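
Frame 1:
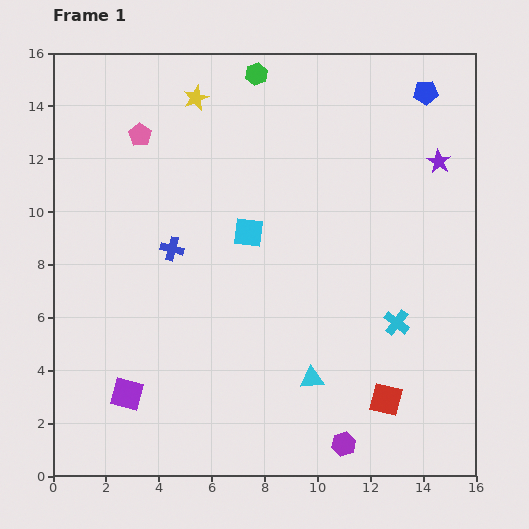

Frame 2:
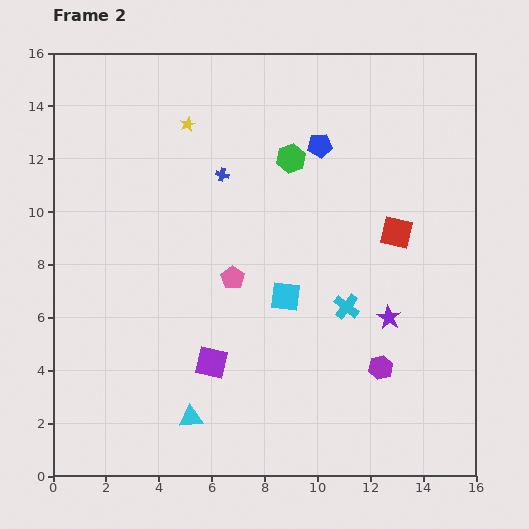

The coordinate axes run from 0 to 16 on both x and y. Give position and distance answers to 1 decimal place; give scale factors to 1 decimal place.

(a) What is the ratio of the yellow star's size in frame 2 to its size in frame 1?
0.6×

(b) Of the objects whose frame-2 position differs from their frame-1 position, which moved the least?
the yellow star

(moved 1.0)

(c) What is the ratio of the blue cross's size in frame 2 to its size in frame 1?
0.6×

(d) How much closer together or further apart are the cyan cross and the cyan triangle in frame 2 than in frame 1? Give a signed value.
+3.4

Distance in frame 1: 3.8. Distance in frame 2: 7.2.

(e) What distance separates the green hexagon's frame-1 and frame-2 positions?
3.5

The green hexagon moved from (7.7, 15.2) to (9.0, 12.0), a distance of √(1.3² + 3.2²) ≈ 3.5.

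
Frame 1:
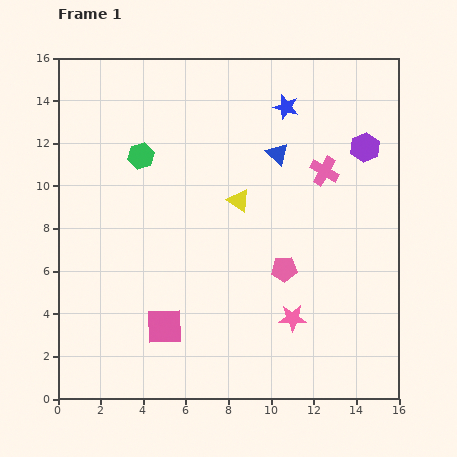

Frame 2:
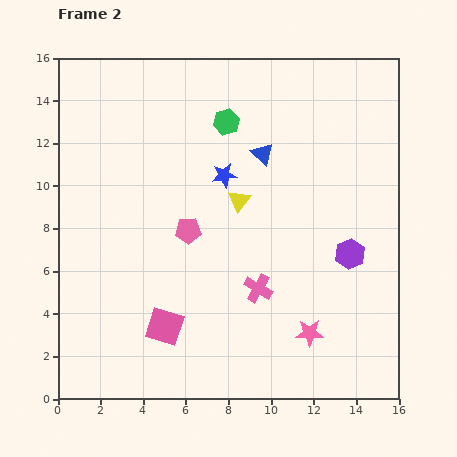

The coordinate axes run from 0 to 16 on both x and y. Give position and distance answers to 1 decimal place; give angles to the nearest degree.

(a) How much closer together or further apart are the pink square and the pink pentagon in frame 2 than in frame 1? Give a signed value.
-1.6

Distance in frame 1: 6.2. Distance in frame 2: 4.6.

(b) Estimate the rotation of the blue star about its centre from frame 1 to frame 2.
27° counter-clockwise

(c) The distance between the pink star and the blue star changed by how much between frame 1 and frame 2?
-1.5

Distance in frame 1: 9.9. Distance in frame 2: 8.4.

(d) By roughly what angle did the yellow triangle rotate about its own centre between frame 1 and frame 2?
34° clockwise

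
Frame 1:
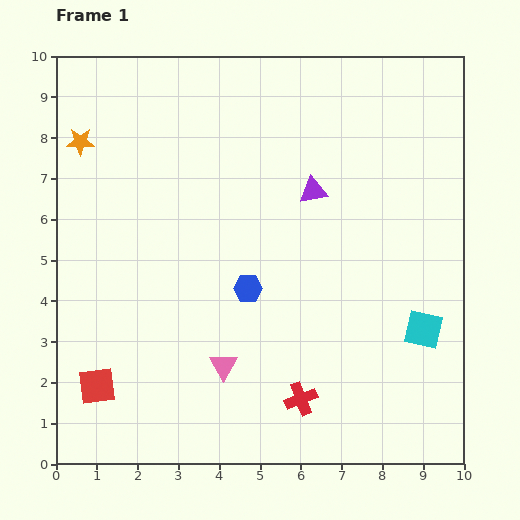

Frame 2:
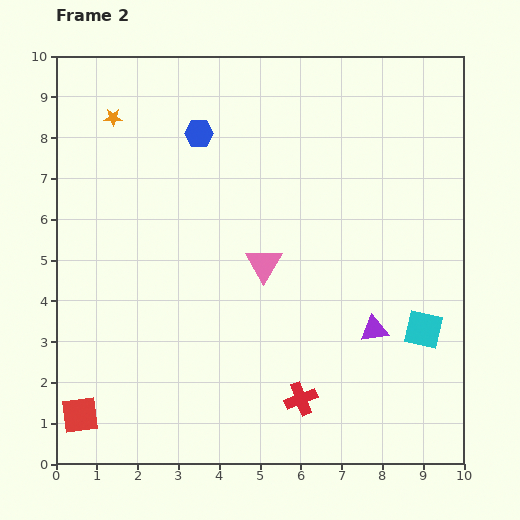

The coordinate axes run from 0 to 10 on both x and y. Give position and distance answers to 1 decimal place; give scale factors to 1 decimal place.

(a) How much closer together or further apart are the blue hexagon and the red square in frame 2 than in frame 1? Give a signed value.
+3.1

Distance in frame 1: 4.4. Distance in frame 2: 7.5.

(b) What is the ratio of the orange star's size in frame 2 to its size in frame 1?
0.6×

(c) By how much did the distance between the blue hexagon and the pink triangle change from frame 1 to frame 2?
+1.6

Distance in frame 1: 2.0. Distance in frame 2: 3.6.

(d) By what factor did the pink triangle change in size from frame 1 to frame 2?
1.3×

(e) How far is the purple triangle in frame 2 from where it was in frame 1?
3.7

The purple triangle moved from (6.3, 6.7) to (7.8, 3.3), a distance of √(1.5² + 3.4²) ≈ 3.7.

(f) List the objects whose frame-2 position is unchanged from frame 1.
the red cross, the cyan square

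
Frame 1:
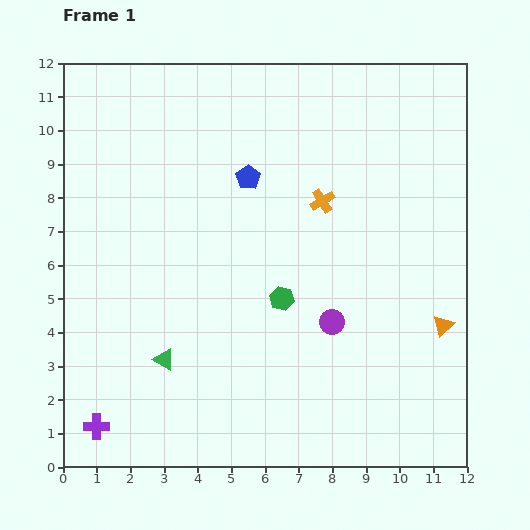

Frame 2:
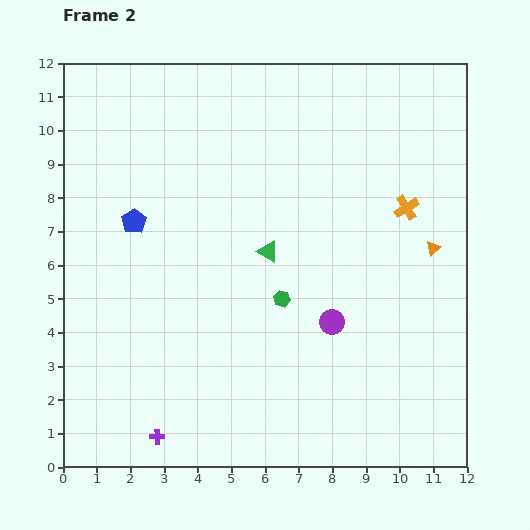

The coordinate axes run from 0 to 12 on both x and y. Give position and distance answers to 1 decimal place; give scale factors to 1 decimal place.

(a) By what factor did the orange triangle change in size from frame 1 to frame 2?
0.7×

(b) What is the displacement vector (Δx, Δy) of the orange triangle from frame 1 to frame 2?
(-0.3, 2.3)

The orange triangle was at (11.3, 4.2) in frame 1 and (11.0, 6.5) in frame 2.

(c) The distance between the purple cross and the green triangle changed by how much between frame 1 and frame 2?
+3.6

Distance in frame 1: 2.8. Distance in frame 2: 6.4.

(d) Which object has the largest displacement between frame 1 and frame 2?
the green triangle

(moved 4.5; next 3.6)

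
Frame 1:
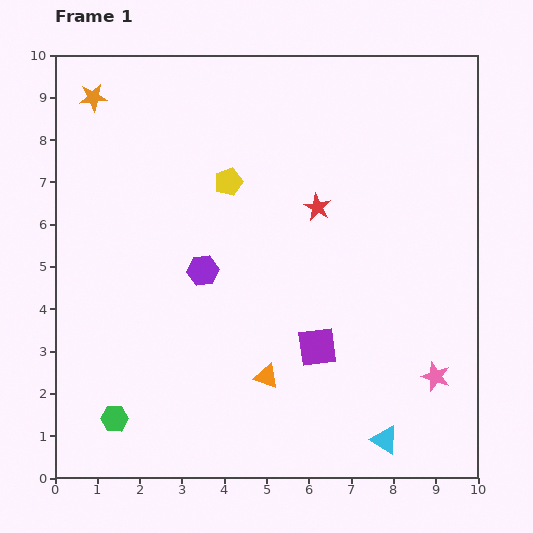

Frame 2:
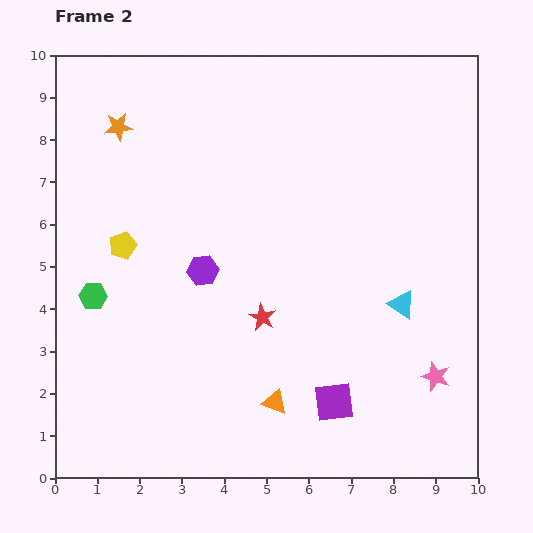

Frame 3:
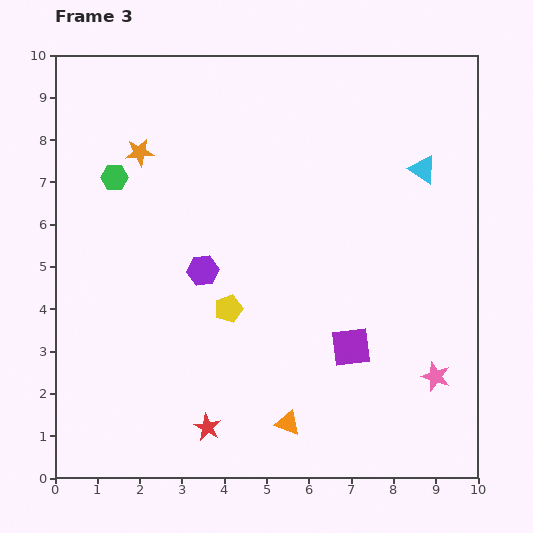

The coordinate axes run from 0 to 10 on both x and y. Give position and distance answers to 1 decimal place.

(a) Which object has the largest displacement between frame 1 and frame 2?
the cyan triangle

(moved 3.2; next 2.9)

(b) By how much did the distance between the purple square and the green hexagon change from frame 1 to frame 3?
+1.8

Distance in frame 1: 5.1. Distance in frame 3: 6.9.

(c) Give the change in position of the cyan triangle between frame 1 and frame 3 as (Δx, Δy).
(0.9, 6.4)

The cyan triangle was at (7.8, 0.9) in frame 1 and (8.7, 7.3) in frame 3.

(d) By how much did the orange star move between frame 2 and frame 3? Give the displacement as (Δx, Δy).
(0.5, -0.6)

The orange star was at (1.5, 8.3) in frame 2 and (2.0, 7.7) in frame 3.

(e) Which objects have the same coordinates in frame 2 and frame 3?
the pink star, the purple hexagon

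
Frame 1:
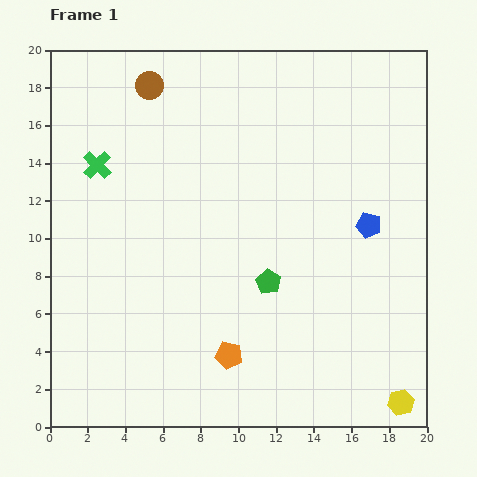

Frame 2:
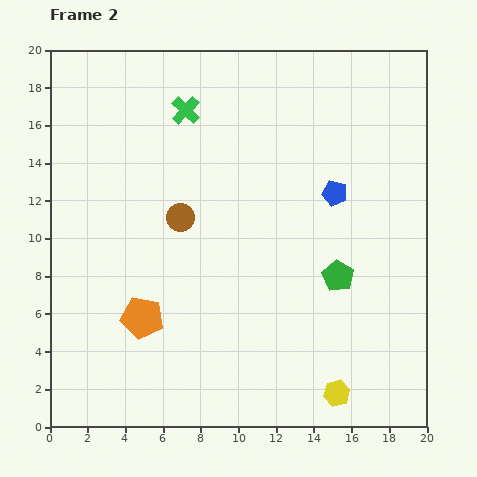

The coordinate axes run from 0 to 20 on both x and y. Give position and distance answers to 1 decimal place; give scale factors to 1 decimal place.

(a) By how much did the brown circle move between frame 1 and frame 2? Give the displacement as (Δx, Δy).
(1.6, -7.0)

The brown circle was at (5.3, 18.1) in frame 1 and (6.9, 11.1) in frame 2.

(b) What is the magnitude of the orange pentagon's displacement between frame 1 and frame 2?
5.0

The orange pentagon moved from (9.5, 3.8) to (4.9, 5.8), a distance of √(4.6² + 2.0²) ≈ 5.0.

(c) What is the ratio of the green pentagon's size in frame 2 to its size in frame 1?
1.3×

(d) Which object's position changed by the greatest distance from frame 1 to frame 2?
the brown circle

(moved 7.2; next 5.5)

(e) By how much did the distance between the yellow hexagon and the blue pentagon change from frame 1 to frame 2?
+1.0

Distance in frame 1: 9.6. Distance in frame 2: 10.6.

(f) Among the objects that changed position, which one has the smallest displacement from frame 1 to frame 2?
the blue pentagon

(moved 2.5)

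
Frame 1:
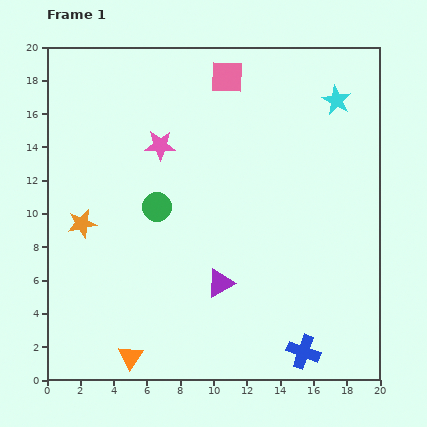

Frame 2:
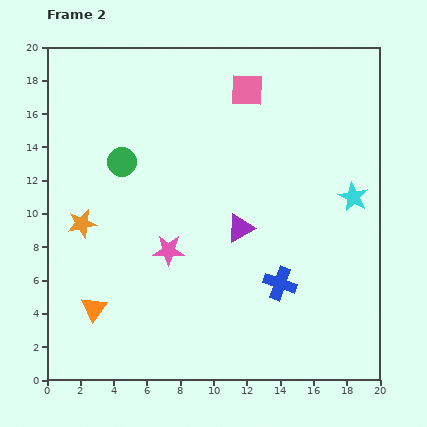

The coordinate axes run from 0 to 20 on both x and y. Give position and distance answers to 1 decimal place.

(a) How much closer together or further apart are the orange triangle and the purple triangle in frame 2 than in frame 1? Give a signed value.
+3.0

Distance in frame 1: 7.0. Distance in frame 2: 10.0.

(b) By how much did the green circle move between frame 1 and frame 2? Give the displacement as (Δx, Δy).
(-2.1, 2.7)

The green circle was at (6.6, 10.4) in frame 1 and (4.5, 13.1) in frame 2.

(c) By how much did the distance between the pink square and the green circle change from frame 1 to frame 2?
-0.3

Distance in frame 1: 8.9. Distance in frame 2: 8.6.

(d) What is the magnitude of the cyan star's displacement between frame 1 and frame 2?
5.9

The cyan star moved from (17.4, 16.8) to (18.4, 11.0), a distance of √(1.0² + 5.8²) ≈ 5.9.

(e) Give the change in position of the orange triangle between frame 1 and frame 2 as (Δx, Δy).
(-2.2, 2.9)

The orange triangle was at (5.0, 1.4) in frame 1 and (2.8, 4.3) in frame 2.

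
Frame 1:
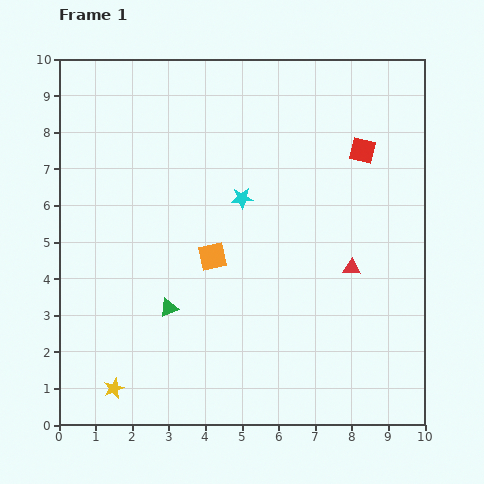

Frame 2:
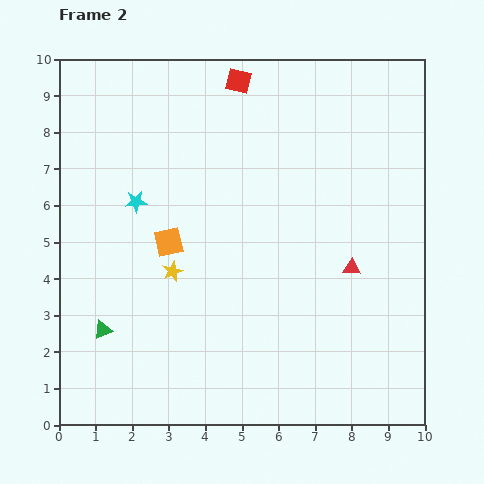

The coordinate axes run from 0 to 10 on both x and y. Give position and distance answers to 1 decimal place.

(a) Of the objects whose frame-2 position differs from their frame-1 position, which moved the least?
the orange square

(moved 1.3)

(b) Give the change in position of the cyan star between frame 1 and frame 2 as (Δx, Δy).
(-2.9, -0.1)

The cyan star was at (5.0, 6.2) in frame 1 and (2.1, 6.1) in frame 2.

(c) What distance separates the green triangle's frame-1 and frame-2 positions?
1.9

The green triangle moved from (3.0, 3.2) to (1.2, 2.6), a distance of √(1.8² + 0.6²) ≈ 1.9.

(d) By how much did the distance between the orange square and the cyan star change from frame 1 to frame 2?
-0.4

Distance in frame 1: 1.8. Distance in frame 2: 1.4.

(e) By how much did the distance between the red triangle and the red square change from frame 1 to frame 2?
+2.8

Distance in frame 1: 3.2. Distance in frame 2: 6.0.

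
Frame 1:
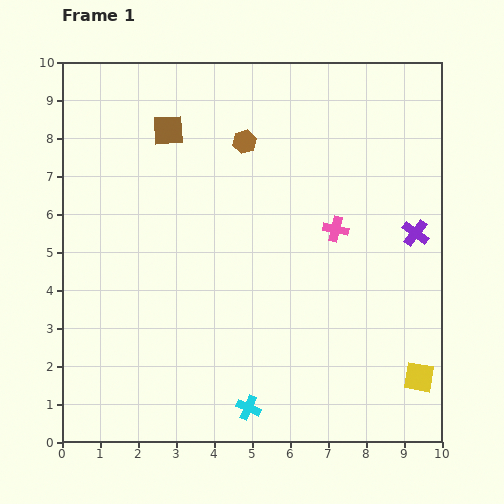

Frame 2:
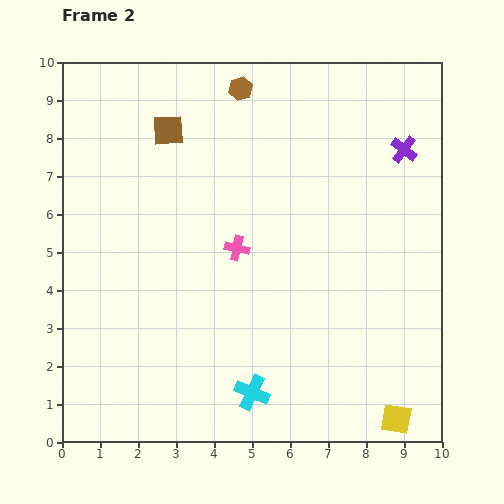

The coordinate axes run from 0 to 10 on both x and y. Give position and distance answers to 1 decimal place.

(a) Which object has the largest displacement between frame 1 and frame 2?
the pink cross

(moved 2.6; next 2.2)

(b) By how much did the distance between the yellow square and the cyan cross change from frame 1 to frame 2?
-0.7

Distance in frame 1: 4.6. Distance in frame 2: 3.9.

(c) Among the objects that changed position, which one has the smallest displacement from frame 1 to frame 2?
the cyan cross

(moved 0.4)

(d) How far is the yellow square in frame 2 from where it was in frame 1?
1.3

The yellow square moved from (9.4, 1.7) to (8.8, 0.6), a distance of √(0.6² + 1.1²) ≈ 1.3.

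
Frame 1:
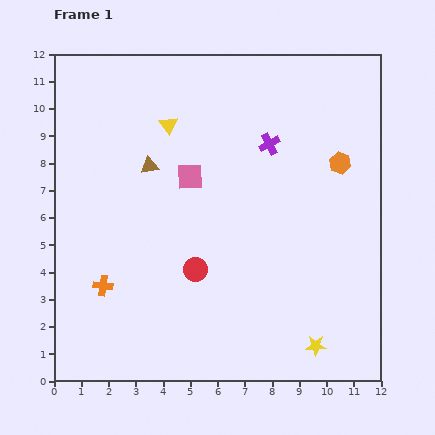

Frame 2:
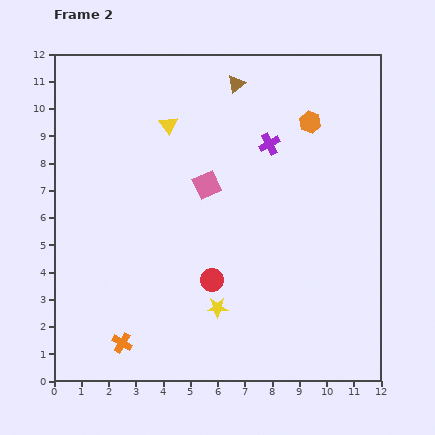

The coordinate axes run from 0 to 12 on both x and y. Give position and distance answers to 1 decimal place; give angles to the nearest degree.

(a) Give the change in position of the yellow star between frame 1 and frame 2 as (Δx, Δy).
(-3.6, 1.4)

The yellow star was at (9.6, 1.3) in frame 1 and (6.0, 2.7) in frame 2.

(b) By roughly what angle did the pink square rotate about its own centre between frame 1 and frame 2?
22° counter-clockwise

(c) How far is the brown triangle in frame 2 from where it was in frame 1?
4.4

The brown triangle moved from (3.5, 7.9) to (6.7, 10.9), a distance of √(3.2² + 3.0²) ≈ 4.4.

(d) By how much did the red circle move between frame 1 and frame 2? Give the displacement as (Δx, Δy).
(0.6, -0.4)

The red circle was at (5.2, 4.1) in frame 1 and (5.8, 3.7) in frame 2.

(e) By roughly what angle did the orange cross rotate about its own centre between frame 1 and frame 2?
24° clockwise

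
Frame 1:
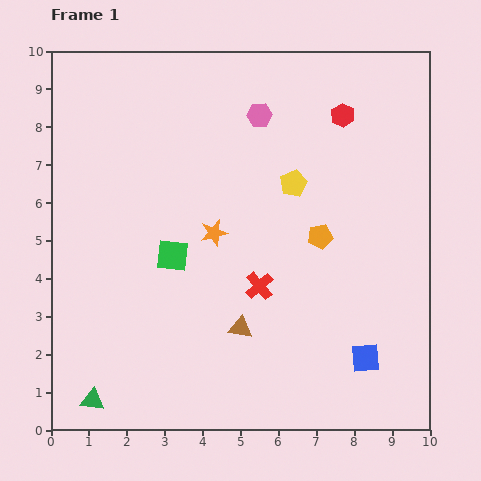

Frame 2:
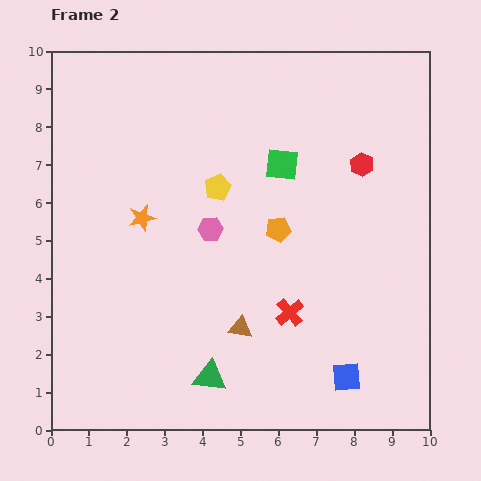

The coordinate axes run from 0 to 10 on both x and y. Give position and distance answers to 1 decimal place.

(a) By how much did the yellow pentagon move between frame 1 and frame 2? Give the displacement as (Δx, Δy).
(-2.0, -0.1)

The yellow pentagon was at (6.4, 6.5) in frame 1 and (4.4, 6.4) in frame 2.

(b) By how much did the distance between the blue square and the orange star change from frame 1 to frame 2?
+1.6

Distance in frame 1: 5.2. Distance in frame 2: 6.8.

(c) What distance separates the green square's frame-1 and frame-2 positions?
3.8

The green square moved from (3.2, 4.6) to (6.1, 7.0), a distance of √(2.9² + 2.4²) ≈ 3.8.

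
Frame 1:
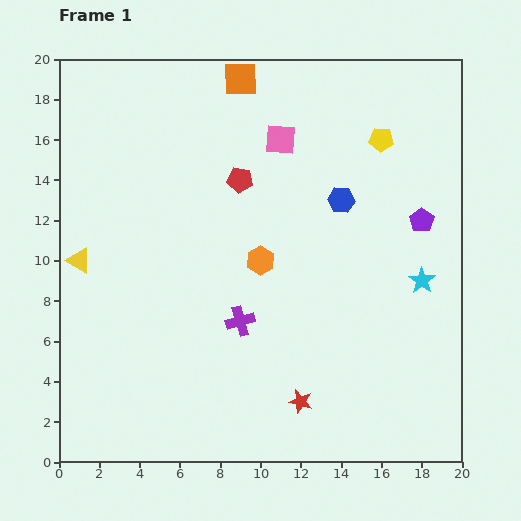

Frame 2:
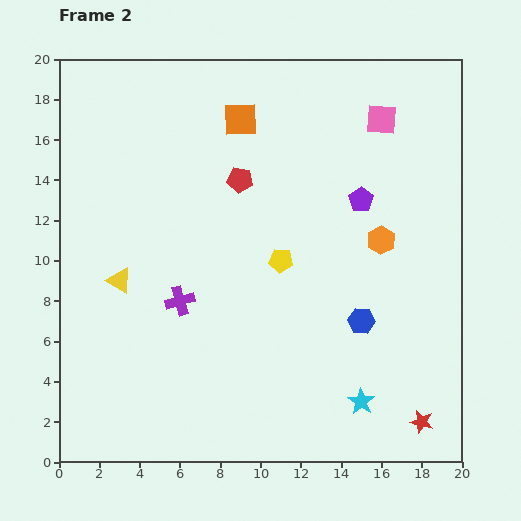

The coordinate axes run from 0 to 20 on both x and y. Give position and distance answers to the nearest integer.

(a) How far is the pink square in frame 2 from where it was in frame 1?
5

The pink square moved from (11, 16) to (16, 17), a distance of √(5² + 1²) ≈ 5.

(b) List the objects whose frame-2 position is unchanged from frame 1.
the red pentagon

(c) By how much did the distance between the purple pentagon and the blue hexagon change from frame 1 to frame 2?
+2

Distance in frame 1: 4. Distance in frame 2: 6.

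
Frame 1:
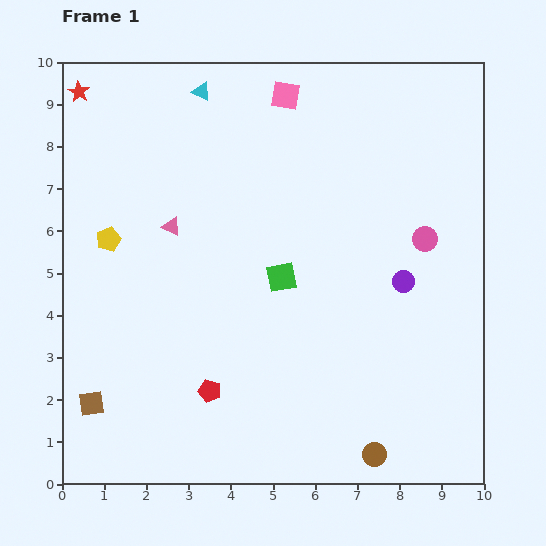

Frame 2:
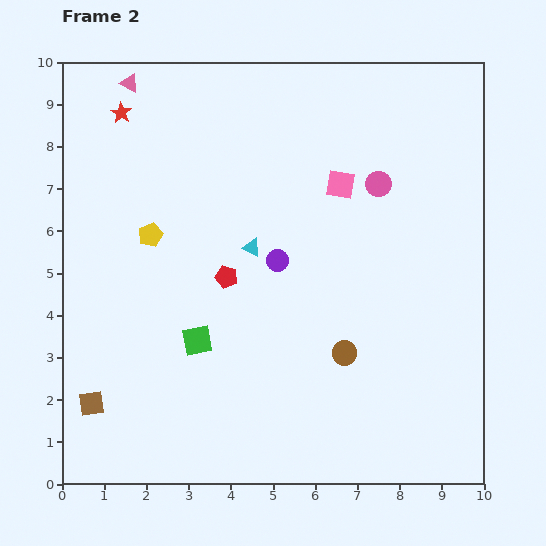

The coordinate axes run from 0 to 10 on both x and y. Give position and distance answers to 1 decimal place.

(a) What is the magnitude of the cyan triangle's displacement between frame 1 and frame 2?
3.9

The cyan triangle moved from (3.3, 9.3) to (4.5, 5.6), a distance of √(1.2² + 3.7²) ≈ 3.9.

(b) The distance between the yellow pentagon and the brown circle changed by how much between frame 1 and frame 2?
-2.7

Distance in frame 1: 8.1. Distance in frame 2: 5.4.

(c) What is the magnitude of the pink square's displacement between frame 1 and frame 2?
2.5

The pink square moved from (5.3, 9.2) to (6.6, 7.1), a distance of √(1.3² + 2.1²) ≈ 2.5.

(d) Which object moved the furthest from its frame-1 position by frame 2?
the cyan triangle

(moved 3.9; next 3.5)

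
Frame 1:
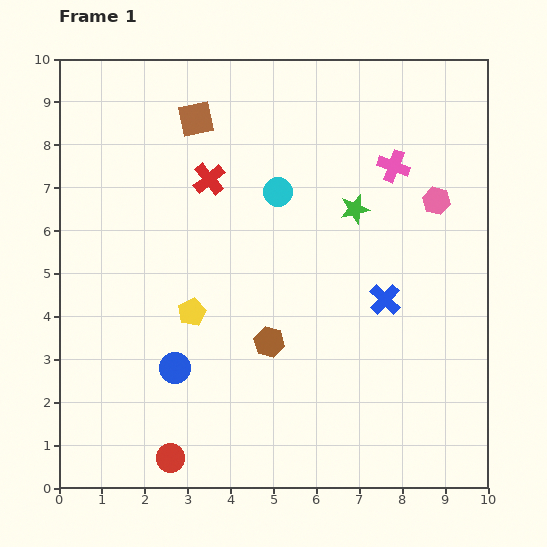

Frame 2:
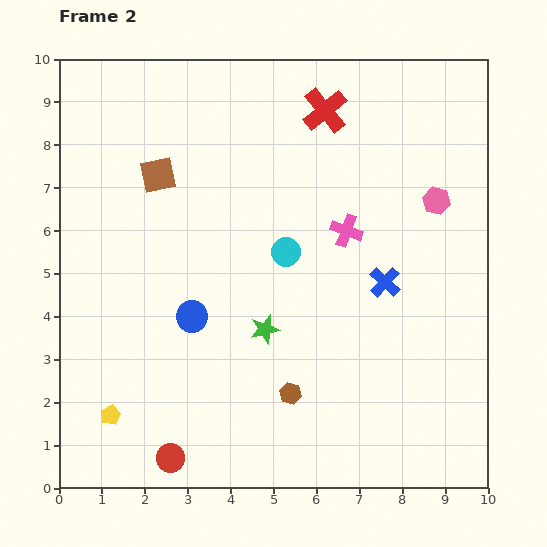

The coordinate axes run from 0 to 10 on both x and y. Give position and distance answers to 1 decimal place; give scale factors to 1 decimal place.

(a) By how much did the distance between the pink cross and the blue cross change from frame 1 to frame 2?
-1.6

Distance in frame 1: 3.1. Distance in frame 2: 1.5.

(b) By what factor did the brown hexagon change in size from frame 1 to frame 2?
0.7×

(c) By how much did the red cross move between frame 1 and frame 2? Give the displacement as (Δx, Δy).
(2.7, 1.6)

The red cross was at (3.5, 7.2) in frame 1 and (6.2, 8.8) in frame 2.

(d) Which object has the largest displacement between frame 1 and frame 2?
the green star

(moved 3.5; next 3.1)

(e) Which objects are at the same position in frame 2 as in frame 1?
the red circle, the pink hexagon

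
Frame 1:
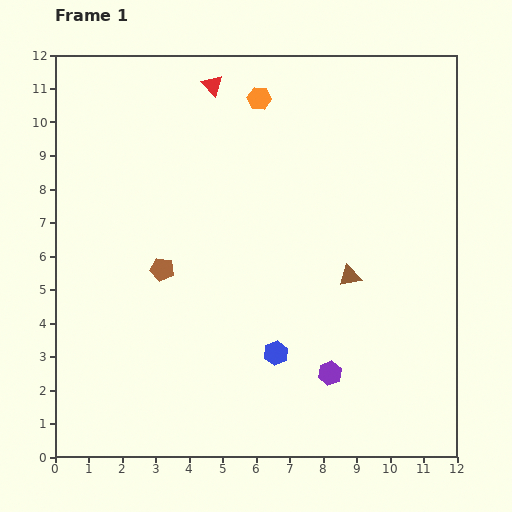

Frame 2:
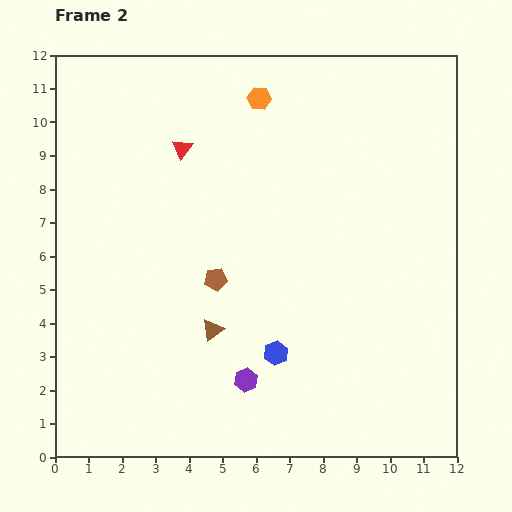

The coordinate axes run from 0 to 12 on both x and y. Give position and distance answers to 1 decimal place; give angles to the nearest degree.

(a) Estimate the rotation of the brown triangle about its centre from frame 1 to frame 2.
25° counter-clockwise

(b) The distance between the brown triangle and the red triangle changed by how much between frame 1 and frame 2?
-1.5

Distance in frame 1: 7.0. Distance in frame 2: 5.5.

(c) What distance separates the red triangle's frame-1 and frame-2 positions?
2.1

The red triangle moved from (4.7, 11.1) to (3.8, 9.2), a distance of √(0.9² + 1.9²) ≈ 2.1.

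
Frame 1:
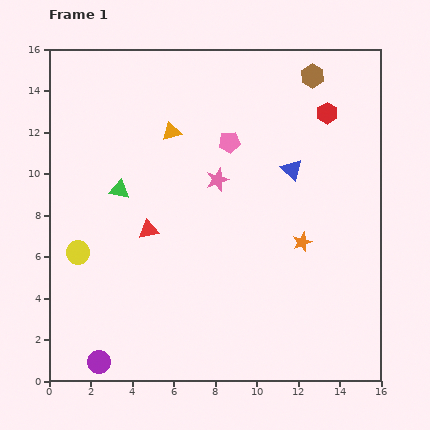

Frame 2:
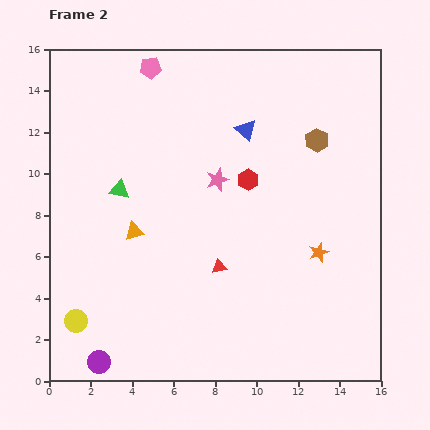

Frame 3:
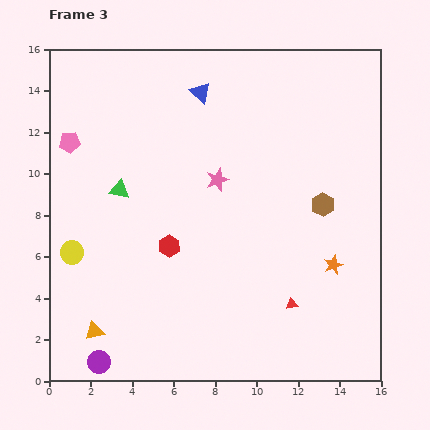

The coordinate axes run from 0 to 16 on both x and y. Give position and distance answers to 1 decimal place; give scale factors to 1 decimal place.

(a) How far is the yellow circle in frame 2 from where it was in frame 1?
3.3

The yellow circle moved from (1.4, 6.2) to (1.3, 2.9), a distance of √(0.1² + 3.3²) ≈ 3.3.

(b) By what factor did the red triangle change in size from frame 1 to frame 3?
0.6×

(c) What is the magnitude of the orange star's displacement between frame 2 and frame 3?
0.9

The orange star moved from (13.0, 6.2) to (13.7, 5.6), a distance of √(0.7² + 0.6²) ≈ 0.9.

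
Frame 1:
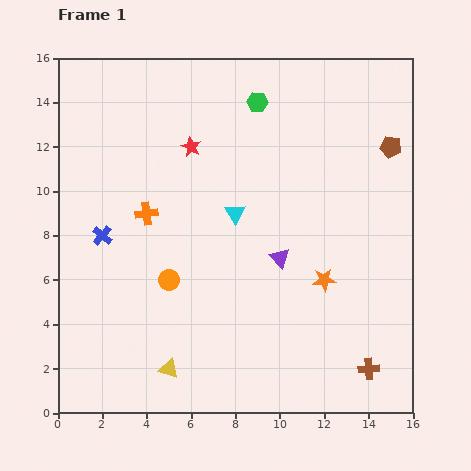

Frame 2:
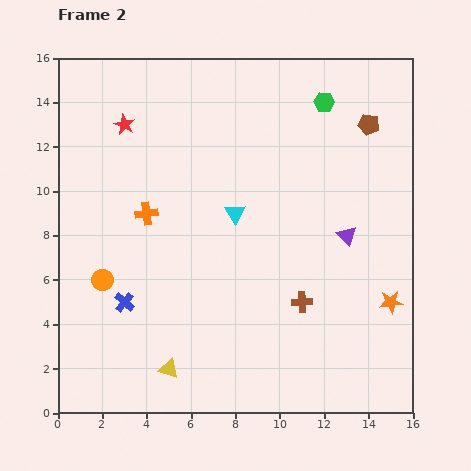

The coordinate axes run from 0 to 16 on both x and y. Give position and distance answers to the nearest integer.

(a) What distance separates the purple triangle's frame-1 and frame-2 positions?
3

The purple triangle moved from (10, 7) to (13, 8), a distance of √(3² + 1²) ≈ 3.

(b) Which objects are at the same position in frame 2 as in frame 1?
the yellow triangle, the cyan triangle, the orange cross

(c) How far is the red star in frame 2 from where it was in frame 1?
3

The red star moved from (6, 12) to (3, 13), a distance of √(3² + 1²) ≈ 3.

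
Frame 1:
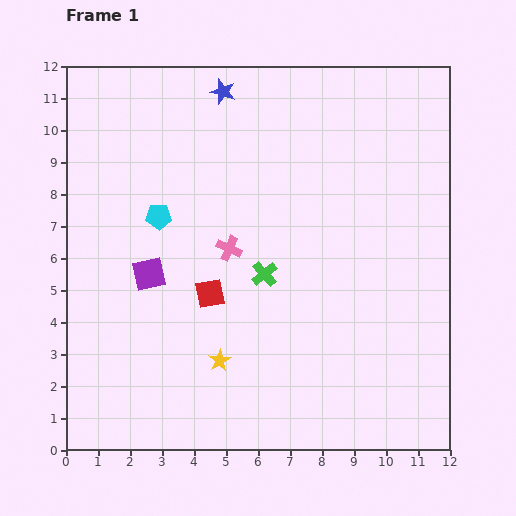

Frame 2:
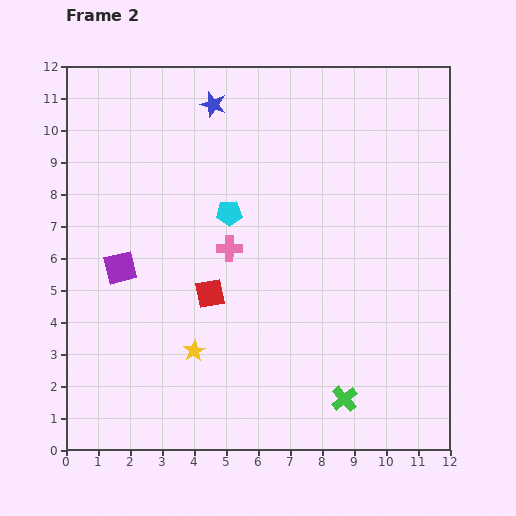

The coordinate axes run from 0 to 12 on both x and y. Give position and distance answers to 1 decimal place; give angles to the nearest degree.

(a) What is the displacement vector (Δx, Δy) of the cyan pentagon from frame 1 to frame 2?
(2.2, 0.1)

The cyan pentagon was at (2.9, 7.3) in frame 1 and (5.1, 7.4) in frame 2.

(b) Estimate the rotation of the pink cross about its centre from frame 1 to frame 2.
23° counter-clockwise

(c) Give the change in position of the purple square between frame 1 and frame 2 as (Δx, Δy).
(-0.9, 0.2)

The purple square was at (2.6, 5.5) in frame 1 and (1.7, 5.7) in frame 2.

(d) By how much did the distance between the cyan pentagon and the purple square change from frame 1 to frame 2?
+2.0

Distance in frame 1: 1.8. Distance in frame 2: 3.8.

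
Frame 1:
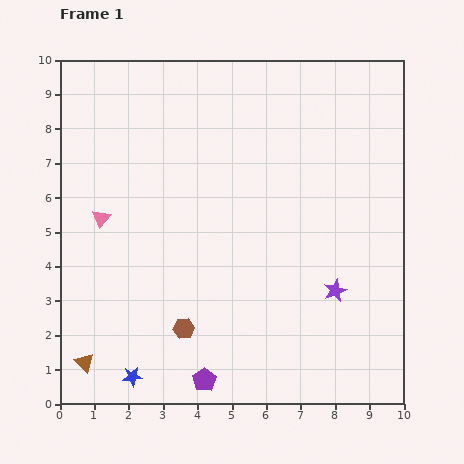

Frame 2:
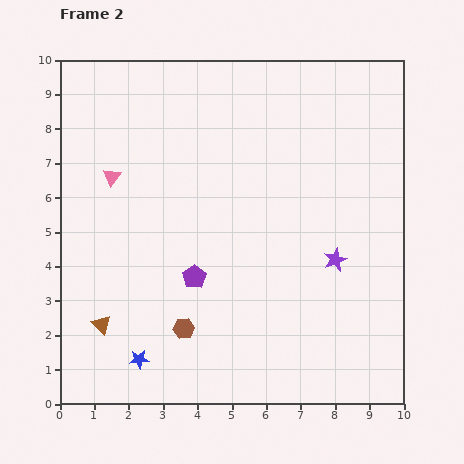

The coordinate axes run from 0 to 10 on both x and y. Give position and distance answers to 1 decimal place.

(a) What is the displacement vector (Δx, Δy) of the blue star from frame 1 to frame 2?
(0.2, 0.5)

The blue star was at (2.1, 0.8) in frame 1 and (2.3, 1.3) in frame 2.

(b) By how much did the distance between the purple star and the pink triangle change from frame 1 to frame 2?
-0.2

Distance in frame 1: 7.1. Distance in frame 2: 6.9.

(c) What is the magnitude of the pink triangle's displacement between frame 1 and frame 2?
1.2

The pink triangle moved from (1.2, 5.4) to (1.5, 6.6), a distance of √(0.3² + 1.2²) ≈ 1.2.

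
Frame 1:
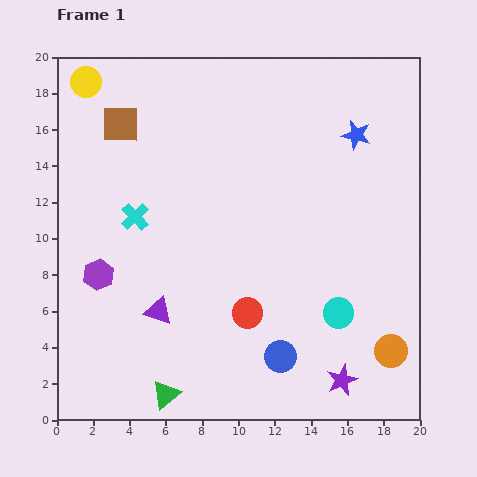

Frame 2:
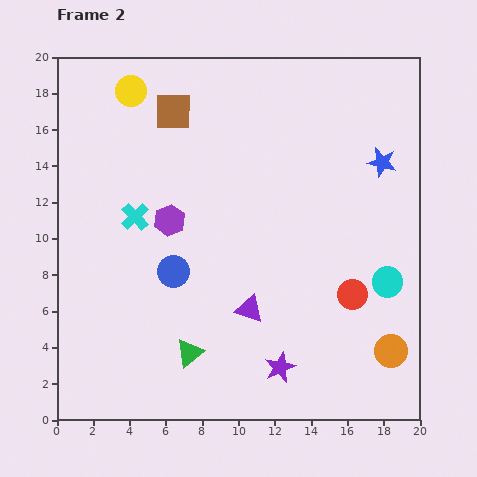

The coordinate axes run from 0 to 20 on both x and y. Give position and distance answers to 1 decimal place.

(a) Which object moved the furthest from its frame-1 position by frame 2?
the blue circle

(moved 7.5; next 5.9)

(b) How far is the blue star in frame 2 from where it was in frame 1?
2.1

The blue star moved from (16.5, 15.7) to (17.9, 14.2), a distance of √(1.4² + 1.5²) ≈ 2.1.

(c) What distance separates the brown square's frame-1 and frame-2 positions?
3.0

The brown square moved from (3.5, 16.3) to (6.4, 17.0), a distance of √(2.9² + 0.7²) ≈ 3.0.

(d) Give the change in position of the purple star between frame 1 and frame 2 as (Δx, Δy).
(-3.4, 0.7)

The purple star was at (15.7, 2.2) in frame 1 and (12.3, 2.9) in frame 2.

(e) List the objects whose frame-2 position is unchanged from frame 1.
the cyan cross, the orange circle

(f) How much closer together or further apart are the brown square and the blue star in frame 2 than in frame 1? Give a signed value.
-1.2

Distance in frame 1: 13.0. Distance in frame 2: 11.8.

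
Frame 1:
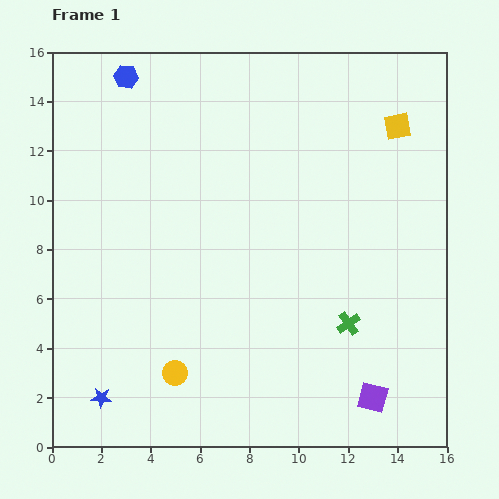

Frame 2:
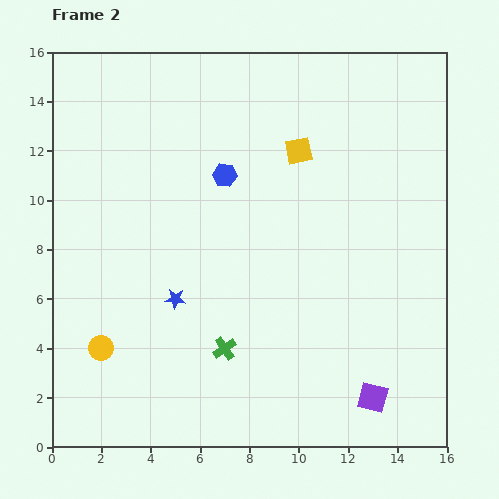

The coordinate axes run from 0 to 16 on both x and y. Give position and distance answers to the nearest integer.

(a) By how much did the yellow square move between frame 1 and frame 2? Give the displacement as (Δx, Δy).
(-4, -1)

The yellow square was at (14, 13) in frame 1 and (10, 12) in frame 2.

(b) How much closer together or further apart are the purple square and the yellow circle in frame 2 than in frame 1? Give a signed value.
+3

Distance in frame 1: 8. Distance in frame 2: 11.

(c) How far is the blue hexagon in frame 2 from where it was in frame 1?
6

The blue hexagon moved from (3, 15) to (7, 11), a distance of √(4² + 4²) ≈ 6.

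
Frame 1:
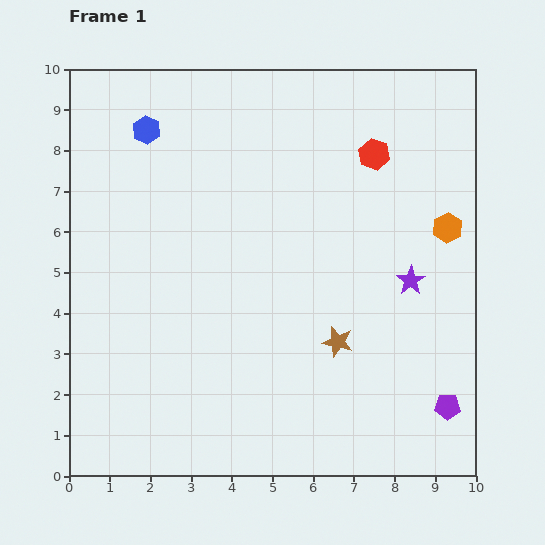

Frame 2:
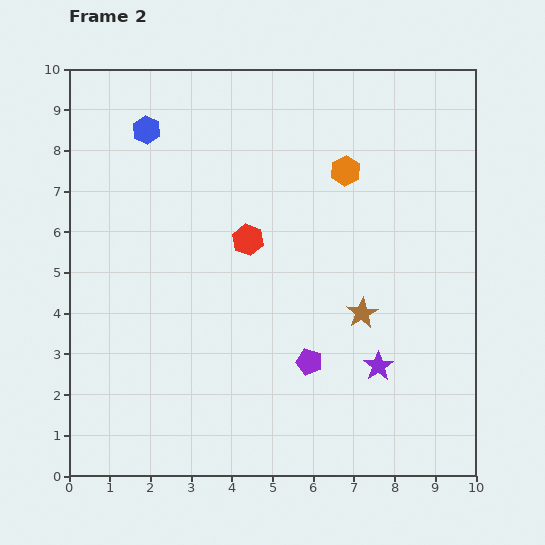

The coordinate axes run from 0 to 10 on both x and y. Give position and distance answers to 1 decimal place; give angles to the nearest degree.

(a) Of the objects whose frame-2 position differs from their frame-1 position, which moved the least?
the brown star

(moved 0.9)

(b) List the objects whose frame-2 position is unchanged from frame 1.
the blue hexagon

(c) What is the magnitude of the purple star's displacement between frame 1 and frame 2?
2.2

The purple star moved from (8.4, 4.8) to (7.6, 2.7), a distance of √(0.8² + 2.1²) ≈ 2.2.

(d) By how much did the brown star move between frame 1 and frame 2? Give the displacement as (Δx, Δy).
(0.6, 0.7)

The brown star was at (6.6, 3.3) in frame 1 and (7.2, 4.0) in frame 2.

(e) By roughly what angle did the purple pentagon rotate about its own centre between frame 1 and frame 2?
15° clockwise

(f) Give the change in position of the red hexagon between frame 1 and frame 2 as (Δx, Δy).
(-3.1, -2.1)

The red hexagon was at (7.5, 7.9) in frame 1 and (4.4, 5.8) in frame 2.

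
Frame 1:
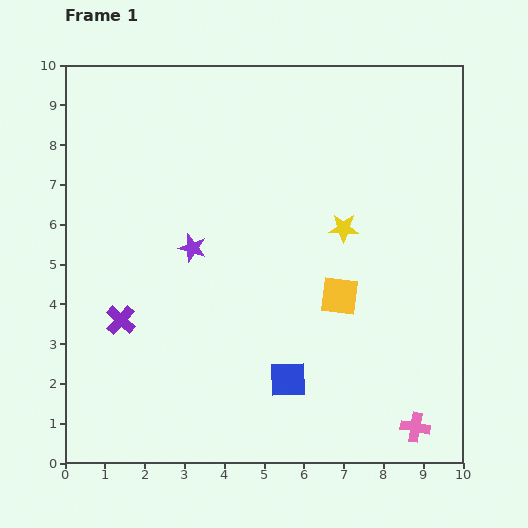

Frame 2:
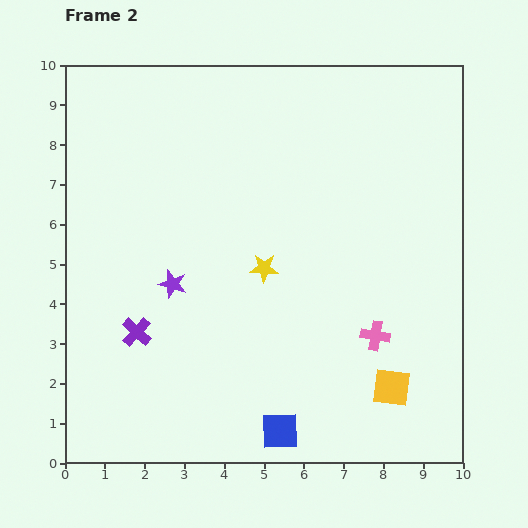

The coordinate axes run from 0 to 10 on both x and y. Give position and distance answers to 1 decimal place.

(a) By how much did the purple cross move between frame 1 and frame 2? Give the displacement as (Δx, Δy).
(0.4, -0.3)

The purple cross was at (1.4, 3.6) in frame 1 and (1.8, 3.3) in frame 2.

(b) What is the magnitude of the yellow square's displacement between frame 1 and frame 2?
2.6

The yellow square moved from (6.9, 4.2) to (8.2, 1.9), a distance of √(1.3² + 2.3²) ≈ 2.6.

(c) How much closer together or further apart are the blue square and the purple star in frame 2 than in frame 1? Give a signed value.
+0.5

Distance in frame 1: 4.1. Distance in frame 2: 4.6.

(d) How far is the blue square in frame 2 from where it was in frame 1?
1.3

The blue square moved from (5.6, 2.1) to (5.4, 0.8), a distance of √(0.2² + 1.3²) ≈ 1.3.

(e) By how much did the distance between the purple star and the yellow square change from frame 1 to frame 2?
+2.2

Distance in frame 1: 3.9. Distance in frame 2: 6.1.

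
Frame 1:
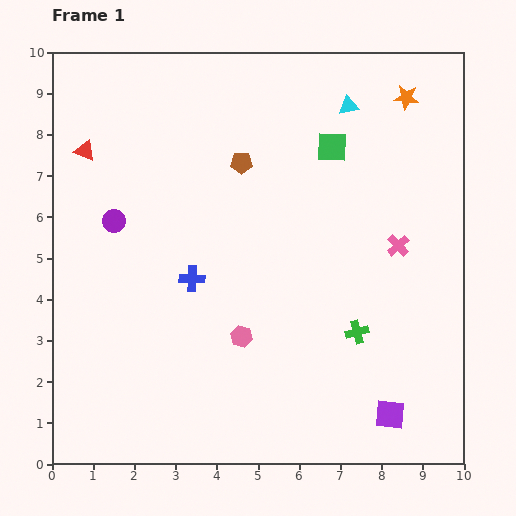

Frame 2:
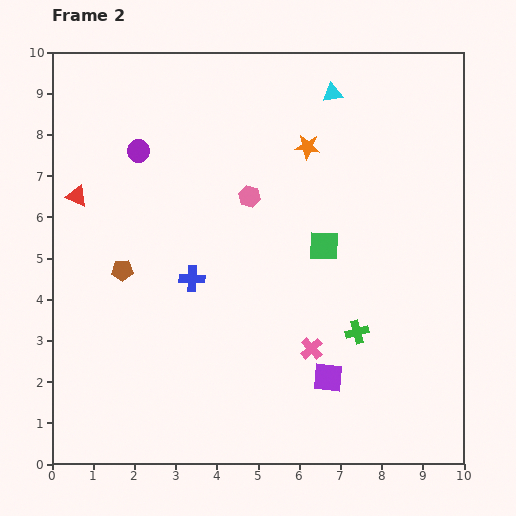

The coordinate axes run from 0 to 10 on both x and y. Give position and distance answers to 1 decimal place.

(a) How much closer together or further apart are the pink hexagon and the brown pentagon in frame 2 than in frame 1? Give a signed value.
-0.6

Distance in frame 1: 4.2. Distance in frame 2: 3.6.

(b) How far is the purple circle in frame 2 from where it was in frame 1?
1.8

The purple circle moved from (1.5, 5.9) to (2.1, 7.6), a distance of √(0.6² + 1.7²) ≈ 1.8.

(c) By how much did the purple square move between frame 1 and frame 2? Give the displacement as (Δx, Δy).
(-1.5, 0.9)

The purple square was at (8.2, 1.2) in frame 1 and (6.7, 2.1) in frame 2.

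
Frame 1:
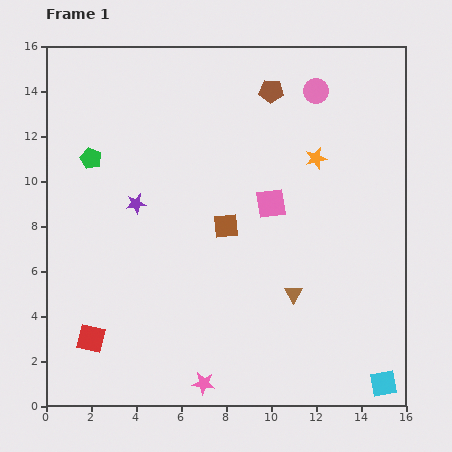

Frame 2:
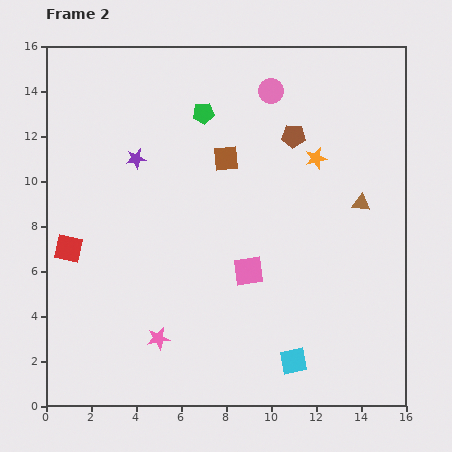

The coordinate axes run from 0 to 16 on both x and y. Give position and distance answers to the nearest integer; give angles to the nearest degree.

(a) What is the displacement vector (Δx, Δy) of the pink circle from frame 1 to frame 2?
(-2, 0)

The pink circle was at (12, 14) in frame 1 and (10, 14) in frame 2.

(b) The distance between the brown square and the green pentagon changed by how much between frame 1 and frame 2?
-5

Distance in frame 1: 7. Distance in frame 2: 2.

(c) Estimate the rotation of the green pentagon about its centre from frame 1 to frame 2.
29° counter-clockwise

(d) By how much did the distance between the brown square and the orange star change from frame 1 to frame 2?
-1

Distance in frame 1: 5. Distance in frame 2: 4.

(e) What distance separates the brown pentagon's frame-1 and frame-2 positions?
2

The brown pentagon moved from (10, 14) to (11, 12), a distance of √(1² + 2²) ≈ 2.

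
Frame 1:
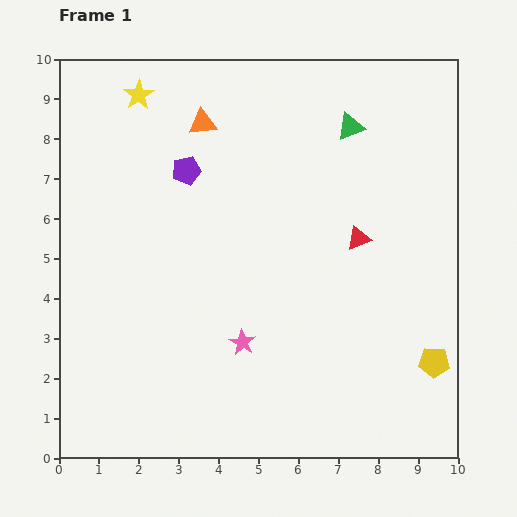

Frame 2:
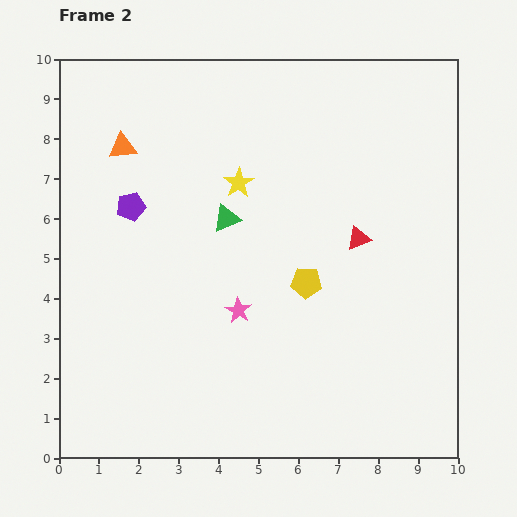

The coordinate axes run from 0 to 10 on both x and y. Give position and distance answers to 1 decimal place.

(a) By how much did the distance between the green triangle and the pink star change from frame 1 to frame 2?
-3.7

Distance in frame 1: 6.0. Distance in frame 2: 2.3.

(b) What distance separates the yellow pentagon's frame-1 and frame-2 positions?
3.8

The yellow pentagon moved from (9.4, 2.4) to (6.2, 4.4), a distance of √(3.2² + 2.0²) ≈ 3.8.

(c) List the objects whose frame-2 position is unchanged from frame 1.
the red triangle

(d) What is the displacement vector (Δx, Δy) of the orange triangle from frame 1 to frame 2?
(-2.0, -0.6)

The orange triangle was at (3.6, 8.4) in frame 1 and (1.6, 7.8) in frame 2.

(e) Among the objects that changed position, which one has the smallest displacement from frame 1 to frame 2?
the pink star

(moved 0.8)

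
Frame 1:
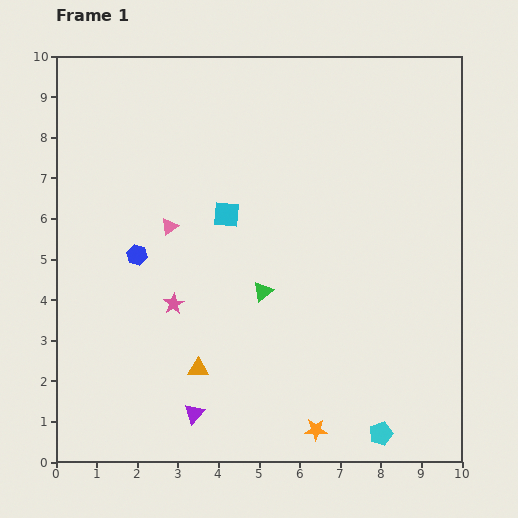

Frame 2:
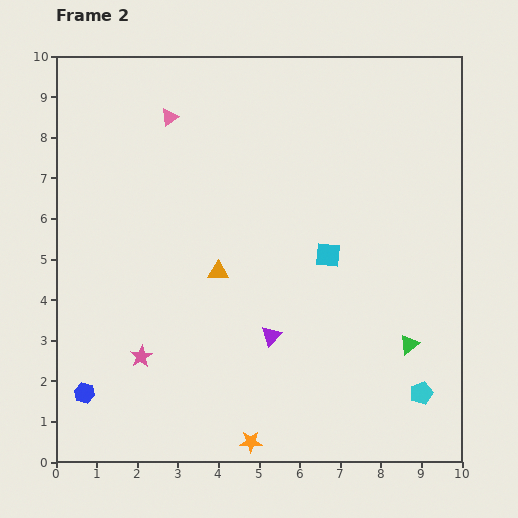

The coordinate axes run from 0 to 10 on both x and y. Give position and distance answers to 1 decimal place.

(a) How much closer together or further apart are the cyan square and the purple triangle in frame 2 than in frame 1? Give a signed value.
-2.6

Distance in frame 1: 5.0. Distance in frame 2: 2.4.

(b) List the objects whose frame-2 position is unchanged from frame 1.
none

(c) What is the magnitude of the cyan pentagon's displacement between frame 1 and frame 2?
1.4

The cyan pentagon moved from (8.0, 0.7) to (9.0, 1.7), a distance of √(1.0² + 1.0²) ≈ 1.4.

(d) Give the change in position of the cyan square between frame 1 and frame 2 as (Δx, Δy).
(2.5, -1.0)

The cyan square was at (4.2, 6.1) in frame 1 and (6.7, 5.1) in frame 2.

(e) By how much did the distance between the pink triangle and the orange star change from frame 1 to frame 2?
+2.0

Distance in frame 1: 6.2. Distance in frame 2: 8.2.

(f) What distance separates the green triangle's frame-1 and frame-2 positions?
3.8

The green triangle moved from (5.1, 4.2) to (8.7, 2.9), a distance of √(3.6² + 1.3²) ≈ 3.8.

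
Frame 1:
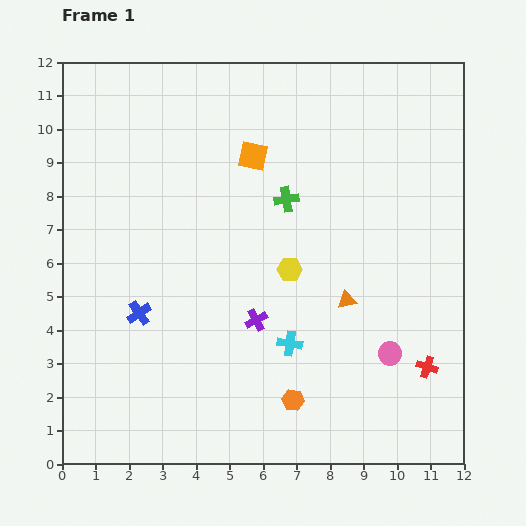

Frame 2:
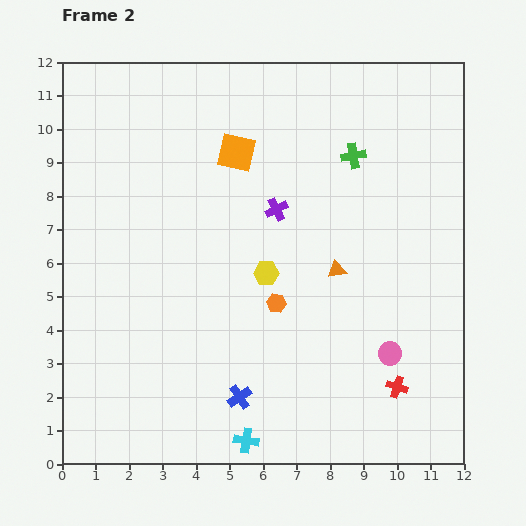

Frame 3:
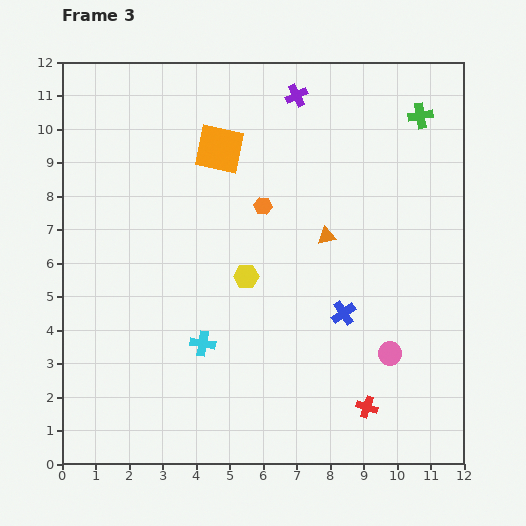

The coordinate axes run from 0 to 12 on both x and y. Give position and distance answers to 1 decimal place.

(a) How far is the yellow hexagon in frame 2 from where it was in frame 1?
0.7

The yellow hexagon moved from (6.8, 5.8) to (6.1, 5.7), a distance of √(0.7² + 0.1²) ≈ 0.7.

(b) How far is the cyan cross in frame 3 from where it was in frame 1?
2.6

The cyan cross moved from (6.8, 3.6) to (4.2, 3.6), a distance of √(2.6² + 0.0²) ≈ 2.6.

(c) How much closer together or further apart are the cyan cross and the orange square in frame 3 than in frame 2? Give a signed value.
-2.8

Distance in frame 2: 8.6. Distance in frame 3: 5.8.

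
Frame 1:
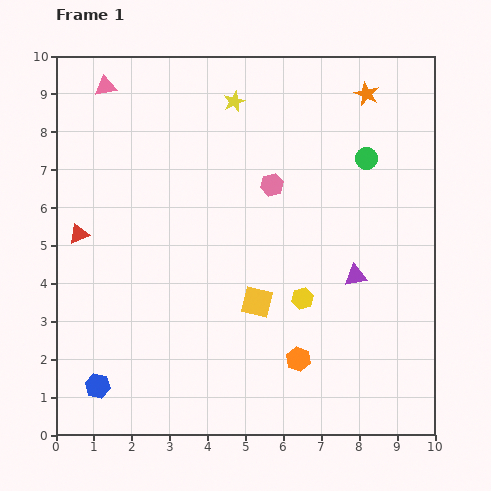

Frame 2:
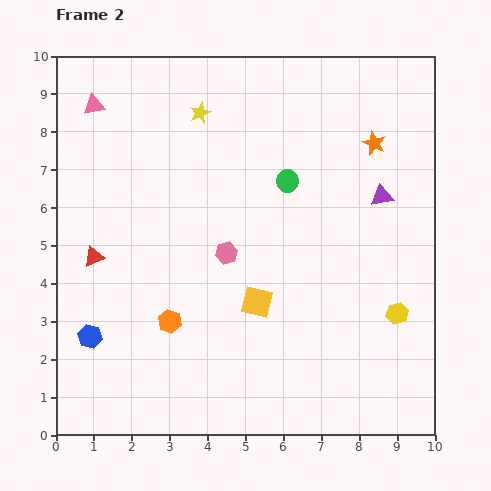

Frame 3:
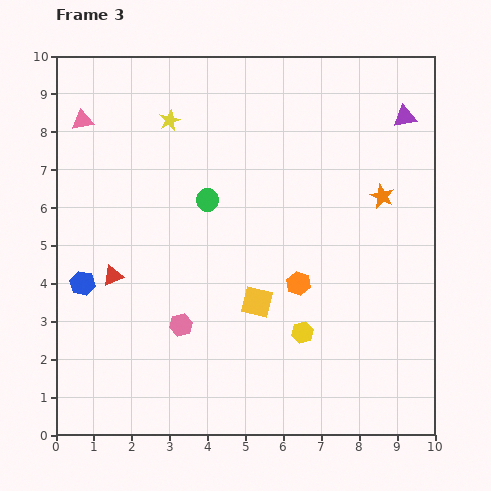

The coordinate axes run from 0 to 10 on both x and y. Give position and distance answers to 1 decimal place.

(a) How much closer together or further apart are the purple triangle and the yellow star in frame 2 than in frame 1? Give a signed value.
-0.3

Distance in frame 1: 5.6. Distance in frame 2: 5.3.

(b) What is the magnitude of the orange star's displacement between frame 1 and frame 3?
2.7

The orange star moved from (8.2, 9.0) to (8.6, 6.3), a distance of √(0.4² + 2.7²) ≈ 2.7.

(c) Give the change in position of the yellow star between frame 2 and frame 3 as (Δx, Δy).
(-0.8, -0.2)

The yellow star was at (3.8, 8.5) in frame 2 and (3.0, 8.3) in frame 3.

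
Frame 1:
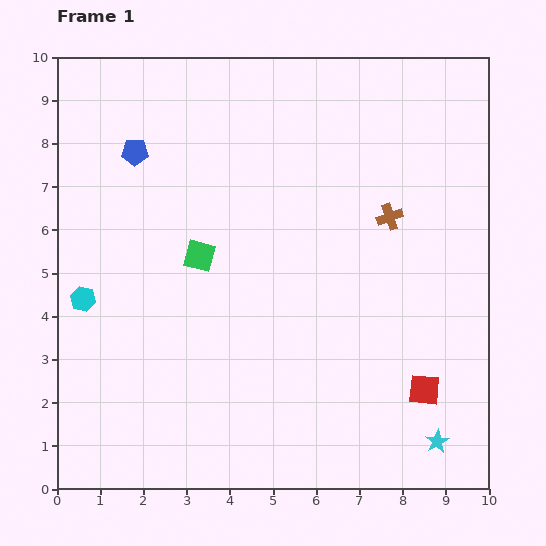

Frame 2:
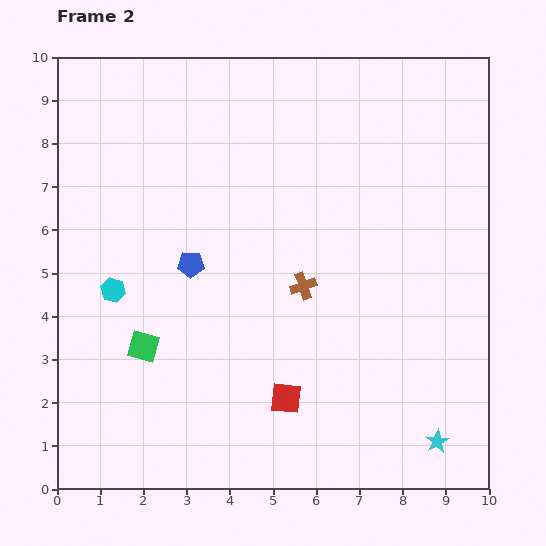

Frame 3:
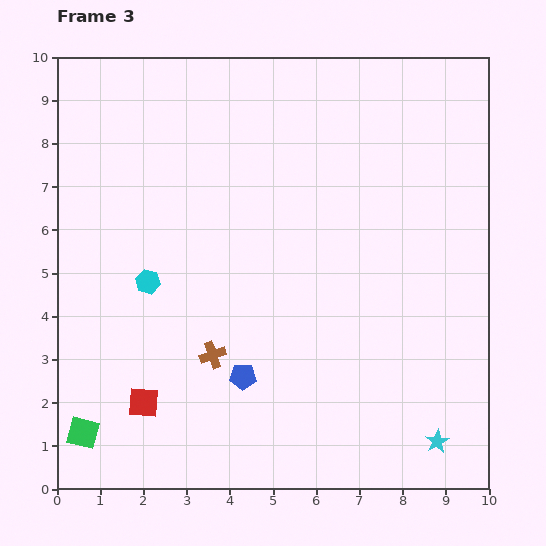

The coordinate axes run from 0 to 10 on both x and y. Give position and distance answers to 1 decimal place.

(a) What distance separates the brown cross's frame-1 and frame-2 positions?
2.6

The brown cross moved from (7.7, 6.3) to (5.7, 4.7), a distance of √(2.0² + 1.6²) ≈ 2.6.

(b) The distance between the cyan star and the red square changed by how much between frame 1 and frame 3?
+5.7

Distance in frame 1: 1.2. Distance in frame 3: 6.9.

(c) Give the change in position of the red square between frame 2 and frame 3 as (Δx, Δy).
(-3.3, -0.1)

The red square was at (5.3, 2.1) in frame 2 and (2.0, 2.0) in frame 3.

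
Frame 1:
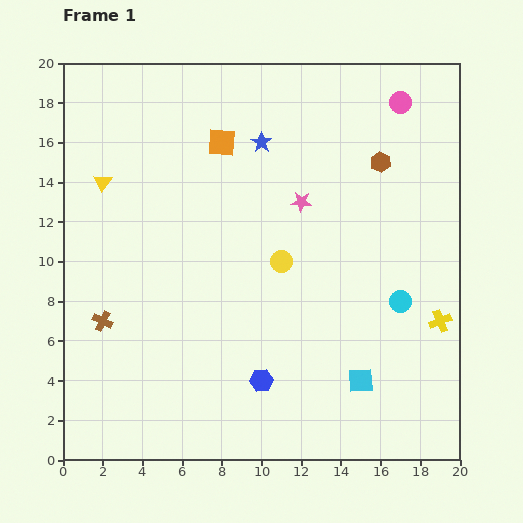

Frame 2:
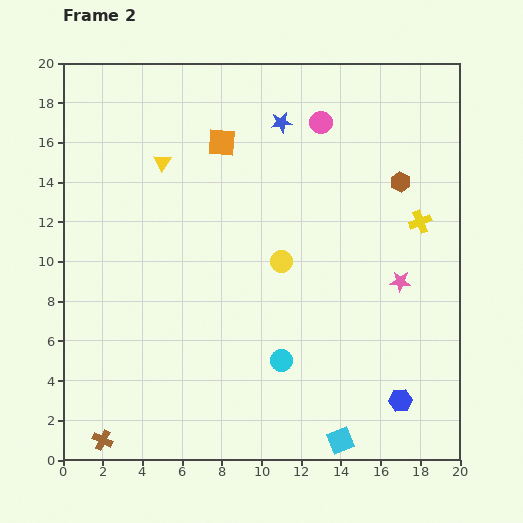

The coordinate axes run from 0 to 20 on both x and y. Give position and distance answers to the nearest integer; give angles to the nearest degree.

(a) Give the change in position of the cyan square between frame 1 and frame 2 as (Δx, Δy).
(-1, -3)

The cyan square was at (15, 4) in frame 1 and (14, 1) in frame 2.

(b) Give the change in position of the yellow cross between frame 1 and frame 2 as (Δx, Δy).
(-1, 5)

The yellow cross was at (19, 7) in frame 1 and (18, 12) in frame 2.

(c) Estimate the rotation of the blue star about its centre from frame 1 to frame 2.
27° clockwise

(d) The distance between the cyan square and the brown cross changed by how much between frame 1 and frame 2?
-1

Distance in frame 1: 13. Distance in frame 2: 12.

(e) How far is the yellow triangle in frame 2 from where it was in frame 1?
3

The yellow triangle moved from (2, 14) to (5, 15), a distance of √(3² + 1²) ≈ 3.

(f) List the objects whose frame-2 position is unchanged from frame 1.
the orange square, the yellow circle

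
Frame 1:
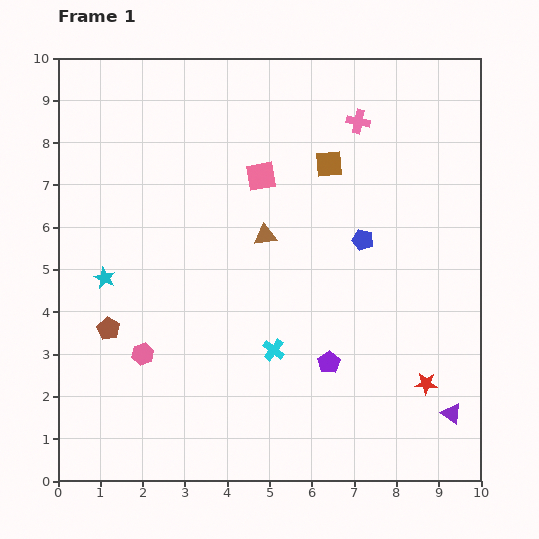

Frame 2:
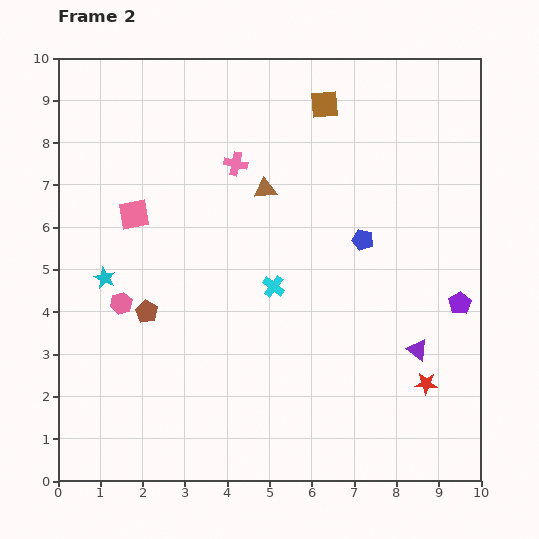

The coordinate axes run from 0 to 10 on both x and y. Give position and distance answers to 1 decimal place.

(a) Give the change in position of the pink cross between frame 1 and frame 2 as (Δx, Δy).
(-2.9, -1.0)

The pink cross was at (7.1, 8.5) in frame 1 and (4.2, 7.5) in frame 2.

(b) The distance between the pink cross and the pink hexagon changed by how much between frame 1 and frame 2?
-3.2

Distance in frame 1: 7.5. Distance in frame 2: 4.3.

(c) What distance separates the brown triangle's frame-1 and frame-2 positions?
1.1

The brown triangle moved from (4.9, 5.8) to (4.9, 6.9), a distance of √(0.0² + 1.1²) ≈ 1.1.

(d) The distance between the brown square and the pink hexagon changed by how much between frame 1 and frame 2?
+0.4

Distance in frame 1: 6.3. Distance in frame 2: 6.7.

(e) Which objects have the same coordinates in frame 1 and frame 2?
the red star, the cyan star, the blue pentagon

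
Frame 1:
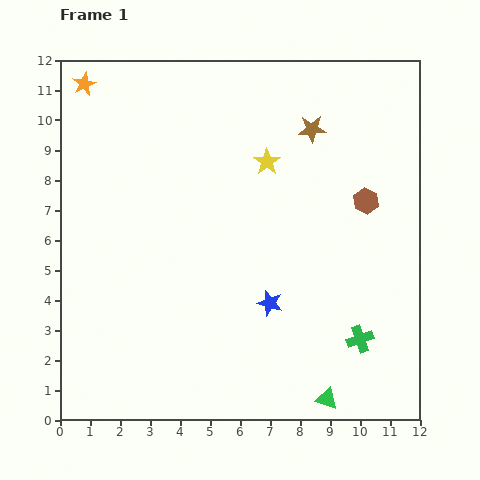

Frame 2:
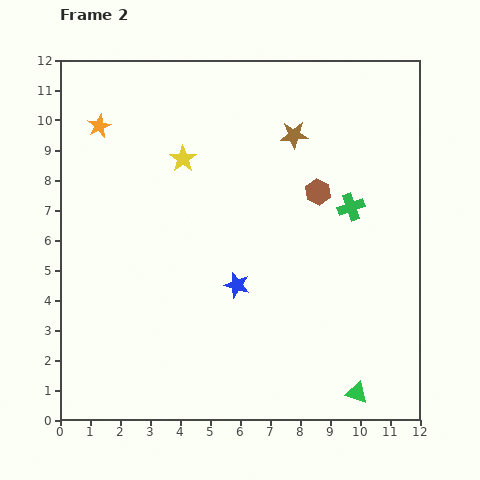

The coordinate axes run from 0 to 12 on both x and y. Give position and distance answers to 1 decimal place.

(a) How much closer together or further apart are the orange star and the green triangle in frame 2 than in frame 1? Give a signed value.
-0.9

Distance in frame 1: 13.3. Distance in frame 2: 12.4.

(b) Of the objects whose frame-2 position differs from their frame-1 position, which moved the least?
the brown star

(moved 0.6)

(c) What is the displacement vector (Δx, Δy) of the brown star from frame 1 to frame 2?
(-0.6, -0.2)

The brown star was at (8.4, 9.7) in frame 1 and (7.8, 9.5) in frame 2.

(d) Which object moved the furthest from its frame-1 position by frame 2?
the green cross

(moved 4.4; next 2.8)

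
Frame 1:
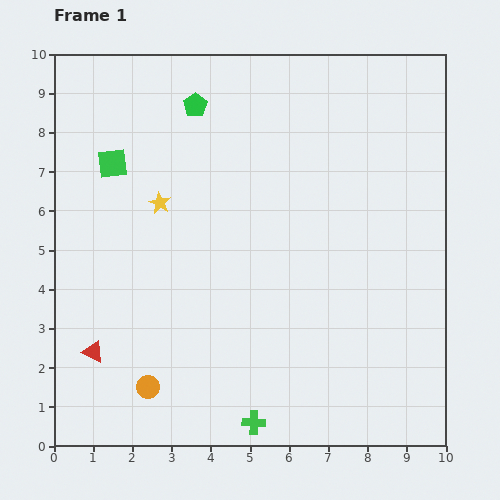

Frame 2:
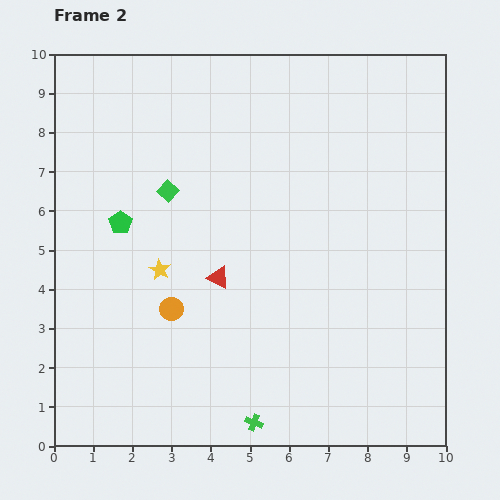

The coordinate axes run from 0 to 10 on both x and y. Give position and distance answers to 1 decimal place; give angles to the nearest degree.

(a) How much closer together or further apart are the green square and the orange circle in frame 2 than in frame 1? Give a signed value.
-2.8

Distance in frame 1: 5.8. Distance in frame 2: 3.0.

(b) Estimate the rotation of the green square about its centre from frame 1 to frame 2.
39° counter-clockwise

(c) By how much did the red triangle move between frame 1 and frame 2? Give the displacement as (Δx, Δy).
(3.2, 1.9)

The red triangle was at (1.0, 2.4) in frame 1 and (4.2, 4.3) in frame 2.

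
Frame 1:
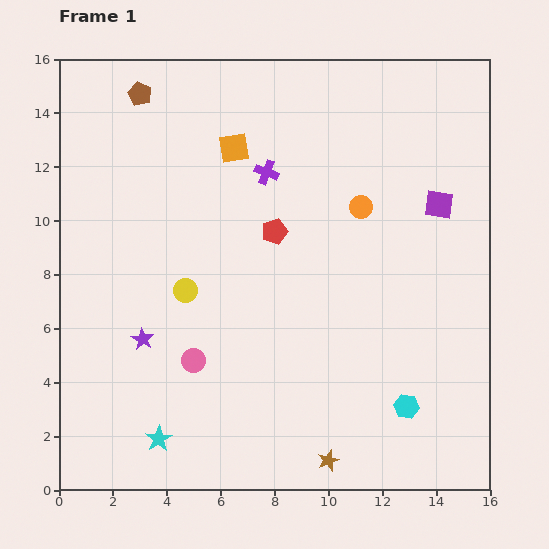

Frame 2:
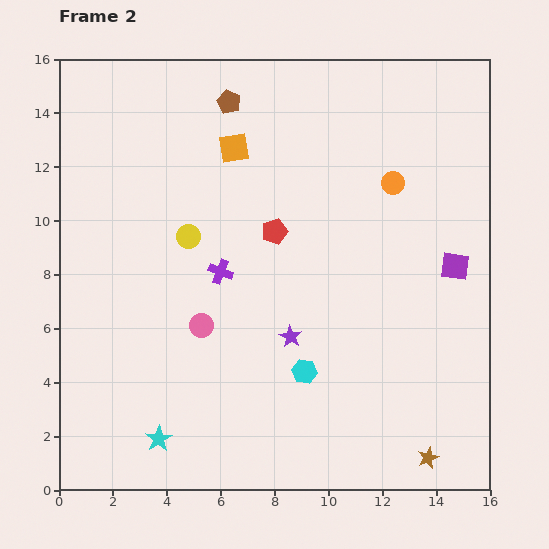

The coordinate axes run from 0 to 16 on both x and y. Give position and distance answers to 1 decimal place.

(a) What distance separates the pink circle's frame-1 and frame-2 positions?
1.3

The pink circle moved from (5.0, 4.8) to (5.3, 6.1), a distance of √(0.3² + 1.3²) ≈ 1.3.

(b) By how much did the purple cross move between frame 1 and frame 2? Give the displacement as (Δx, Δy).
(-1.7, -3.7)

The purple cross was at (7.7, 11.8) in frame 1 and (6.0, 8.1) in frame 2.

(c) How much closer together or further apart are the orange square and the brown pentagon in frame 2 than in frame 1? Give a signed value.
-2.3

Distance in frame 1: 4.0. Distance in frame 2: 1.7.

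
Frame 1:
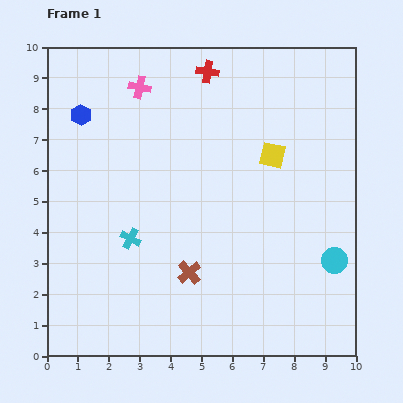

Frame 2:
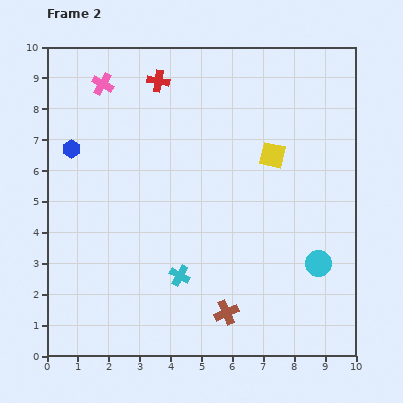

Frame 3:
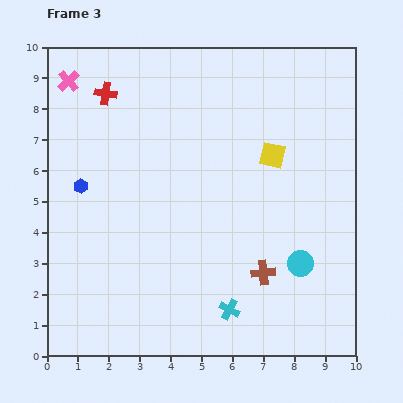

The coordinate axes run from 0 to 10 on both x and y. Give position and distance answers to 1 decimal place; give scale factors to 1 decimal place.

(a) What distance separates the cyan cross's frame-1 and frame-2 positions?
2.0

The cyan cross moved from (2.7, 3.8) to (4.3, 2.6), a distance of √(1.6² + 1.2²) ≈ 2.0.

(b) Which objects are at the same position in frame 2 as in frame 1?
the yellow square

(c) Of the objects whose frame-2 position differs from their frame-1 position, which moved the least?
the cyan circle

(moved 0.5)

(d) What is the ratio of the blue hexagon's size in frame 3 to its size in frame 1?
0.7×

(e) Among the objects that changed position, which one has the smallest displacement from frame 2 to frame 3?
the cyan circle

(moved 0.6)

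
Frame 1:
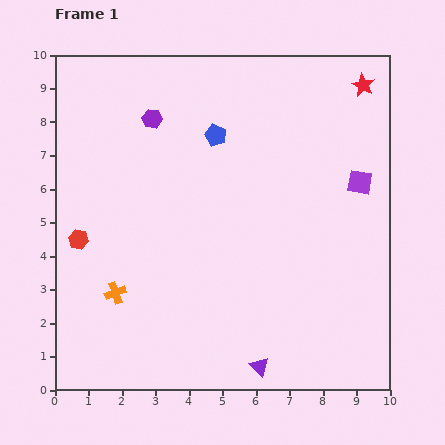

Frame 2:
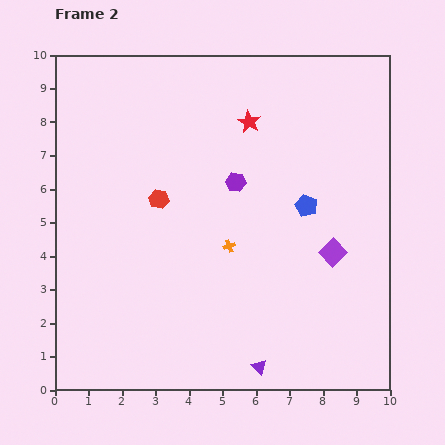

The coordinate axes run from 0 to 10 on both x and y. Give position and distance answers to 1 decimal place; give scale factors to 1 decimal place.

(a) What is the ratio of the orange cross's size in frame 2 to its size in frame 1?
0.6×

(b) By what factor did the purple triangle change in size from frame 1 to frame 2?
0.8×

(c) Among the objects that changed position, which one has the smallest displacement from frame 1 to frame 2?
the purple square

(moved 2.2)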